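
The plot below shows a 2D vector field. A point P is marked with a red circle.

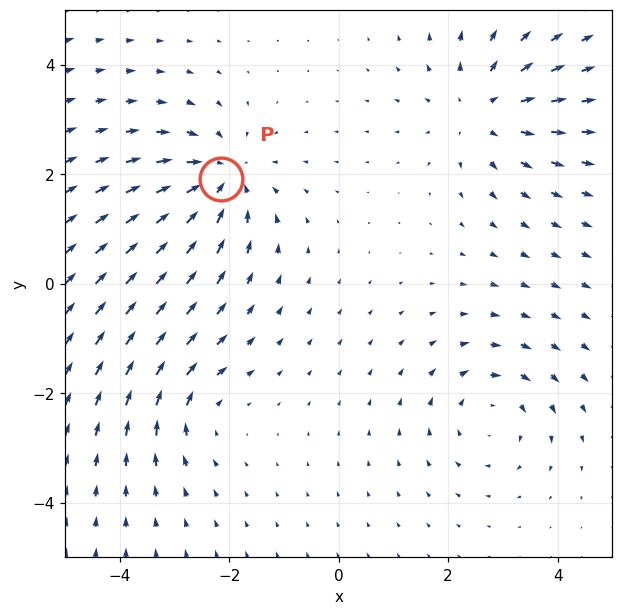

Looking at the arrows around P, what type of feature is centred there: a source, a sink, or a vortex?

At P (-2.1, 1.9) the arrows converge inward. Divergence about -5, curl ≈0 — negative divergence with near-zero curl is a sink.

sink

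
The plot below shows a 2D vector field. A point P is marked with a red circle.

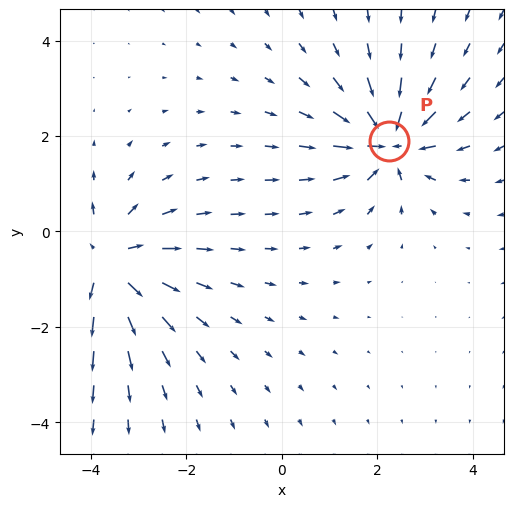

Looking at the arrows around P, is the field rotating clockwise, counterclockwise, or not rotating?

not rotating

Near P at (2.2, 1.9) the arrows show no circulation. The curl there is ≈0.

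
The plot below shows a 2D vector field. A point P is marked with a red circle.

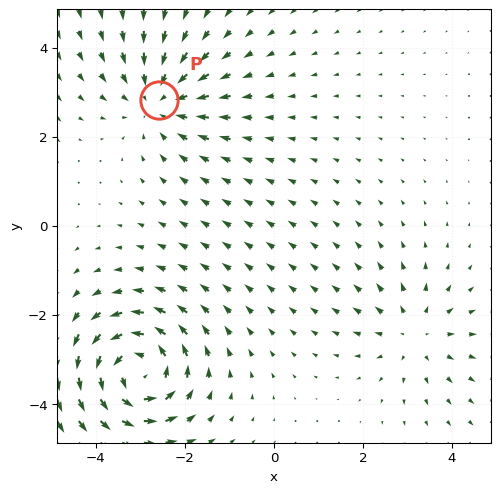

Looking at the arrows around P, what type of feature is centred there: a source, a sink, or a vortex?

sink

At P (-2.6, 2.8) the arrows converge inward. Divergence about -3, curl ≈0 — negative divergence with near-zero curl is a sink.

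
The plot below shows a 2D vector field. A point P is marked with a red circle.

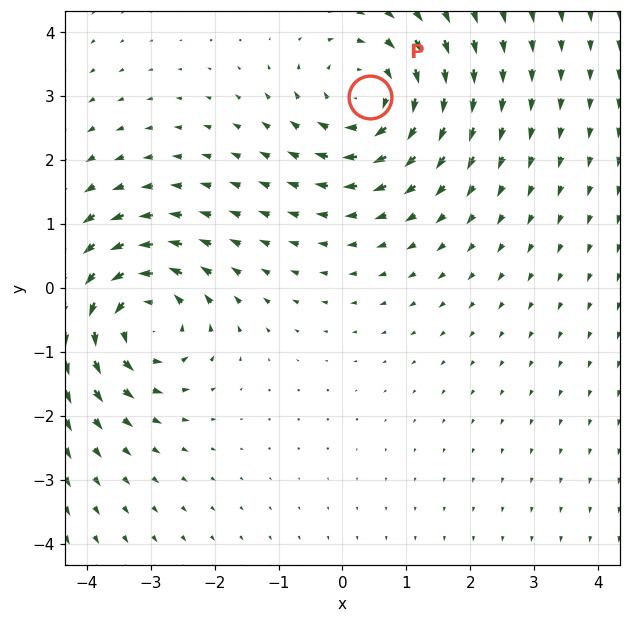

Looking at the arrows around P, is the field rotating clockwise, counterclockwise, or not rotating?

clockwise

Near P at (0.4, 3.0) the arrows circulate clockwise. The curl (z-component) there is about -3; negative curl means clockwise rotation.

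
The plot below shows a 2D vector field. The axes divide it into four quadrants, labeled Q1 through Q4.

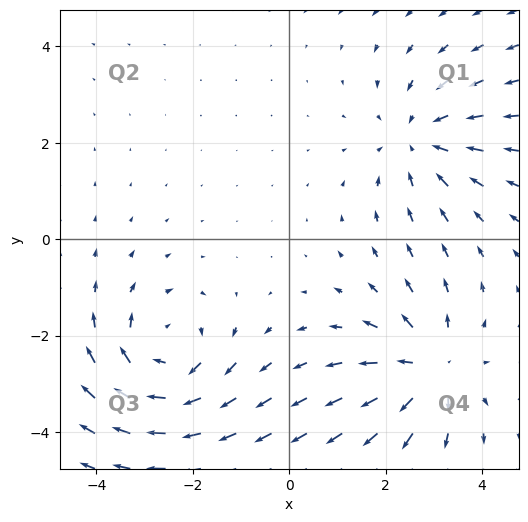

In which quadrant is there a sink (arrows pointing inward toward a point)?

Q1

The sink sits at approximately (2.7, 2.0), which lies in quadrant Q1. The divergence there is about -3, negative as expected for a sink.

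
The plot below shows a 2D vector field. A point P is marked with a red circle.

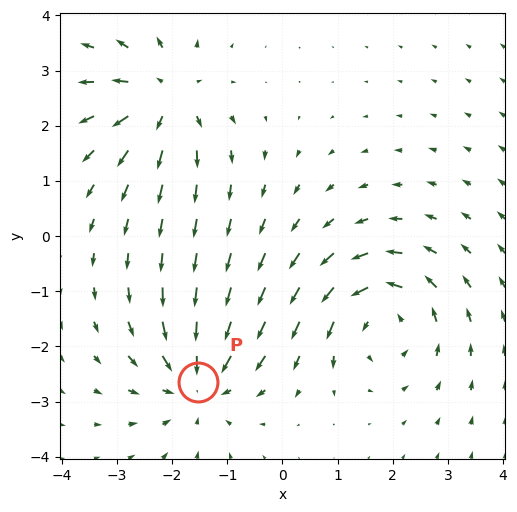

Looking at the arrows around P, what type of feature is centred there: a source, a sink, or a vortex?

At P (-1.5, -2.6) the arrows converge inward. Divergence about -4, curl ≈0 — negative divergence with near-zero curl is a sink.

sink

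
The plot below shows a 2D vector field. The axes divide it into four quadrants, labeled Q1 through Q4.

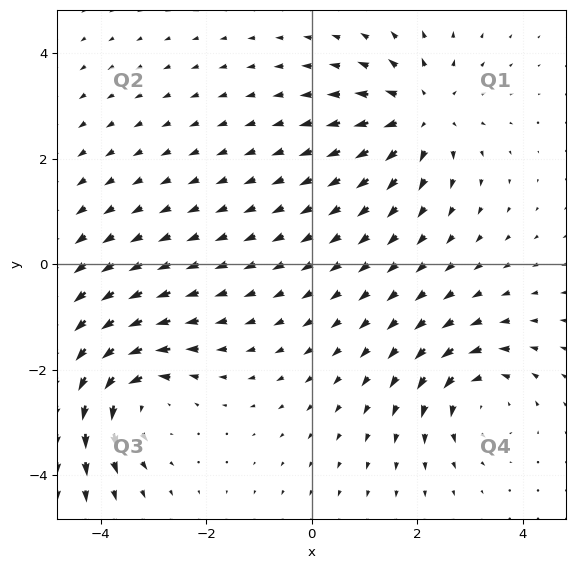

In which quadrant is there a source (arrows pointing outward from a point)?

The source sits at approximately (2.1, 2.8), which lies in quadrant Q1. The divergence there is about +4, positive as expected for a source.

Q1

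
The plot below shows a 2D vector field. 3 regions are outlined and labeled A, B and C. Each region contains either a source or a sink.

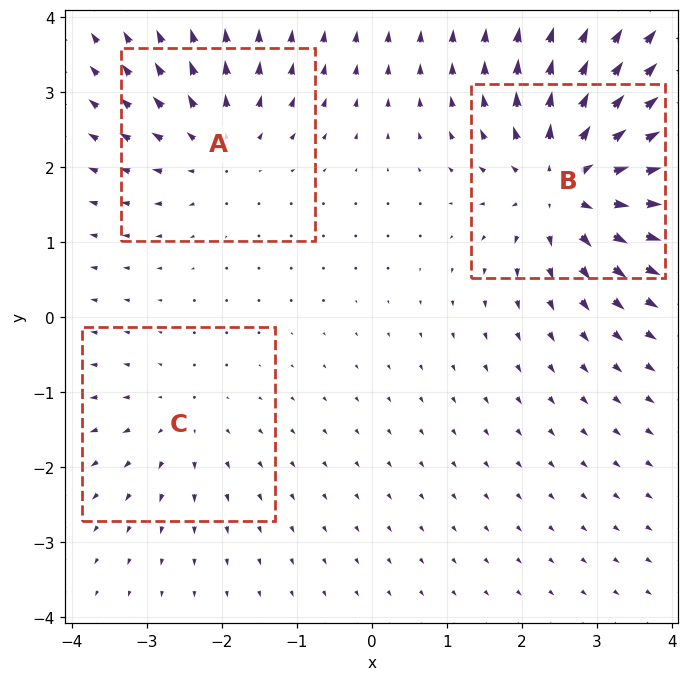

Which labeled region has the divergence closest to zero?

Divergence at each region's feature centre — A: about +3, B: about +6, C: about +2. Region C is closest to zero.

C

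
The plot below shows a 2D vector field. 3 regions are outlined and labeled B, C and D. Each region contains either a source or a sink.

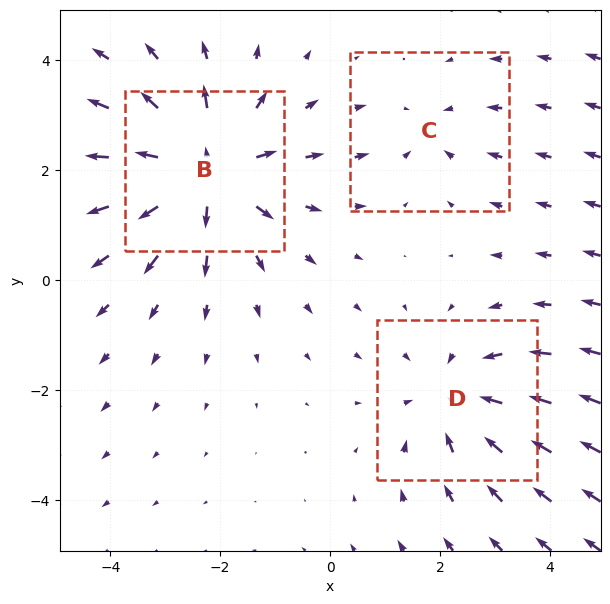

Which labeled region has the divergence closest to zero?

C

Divergence at each region's feature centre — B: about +4, C: about -2, D: about -3. Region C is closest to zero.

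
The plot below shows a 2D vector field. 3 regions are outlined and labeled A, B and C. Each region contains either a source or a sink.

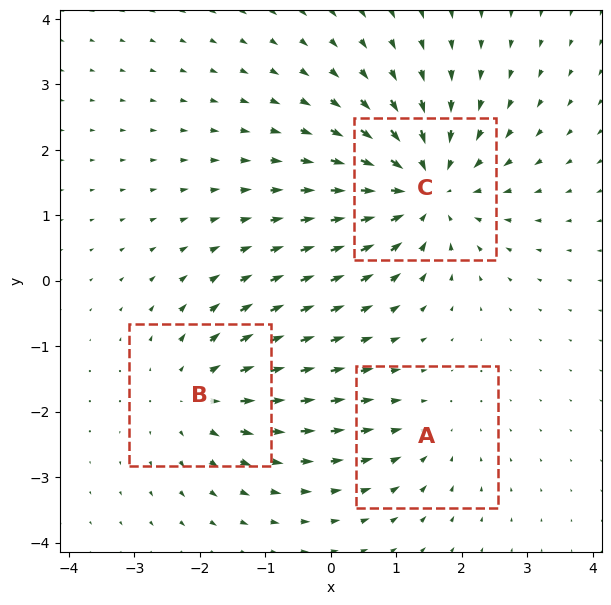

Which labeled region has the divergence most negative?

Divergence at each region's feature centre — A: about -2, B: about +3, C: about -5. Region C is most negative.

C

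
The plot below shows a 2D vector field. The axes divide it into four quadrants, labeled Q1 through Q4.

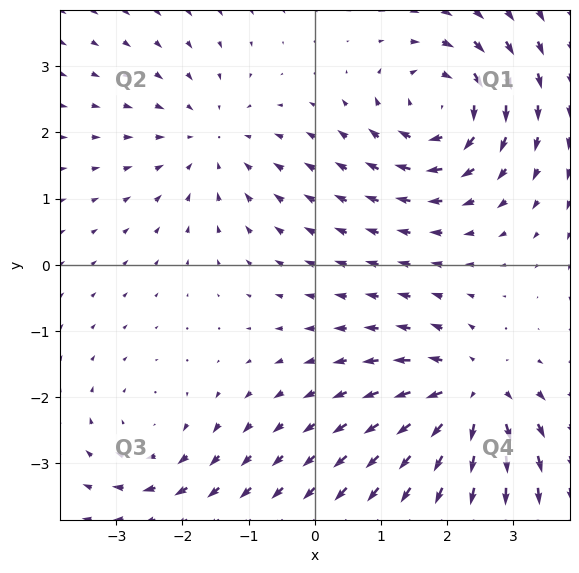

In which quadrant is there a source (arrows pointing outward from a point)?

Q4

The source sits at approximately (2.3, -2.0), which lies in quadrant Q4. The divergence there is about +6, positive as expected for a source.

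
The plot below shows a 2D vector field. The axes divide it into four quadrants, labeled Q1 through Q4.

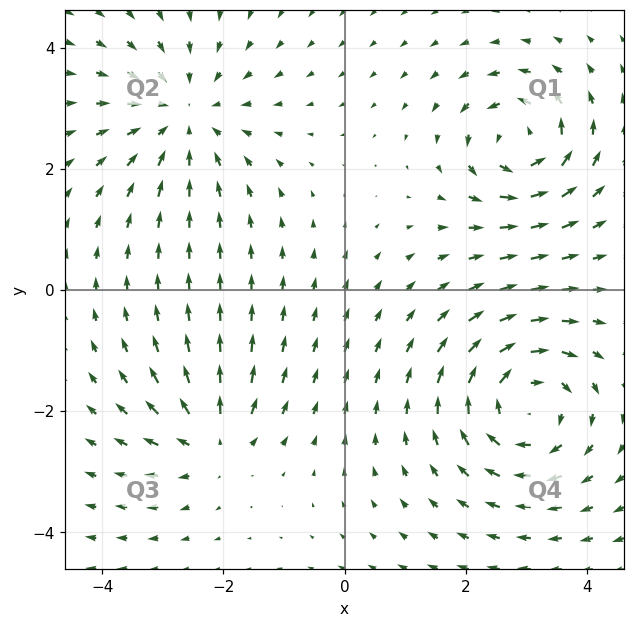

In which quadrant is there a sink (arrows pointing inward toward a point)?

The sink sits at approximately (-2.7, 2.9), which lies in quadrant Q2. The divergence there is about -4, negative as expected for a sink.

Q2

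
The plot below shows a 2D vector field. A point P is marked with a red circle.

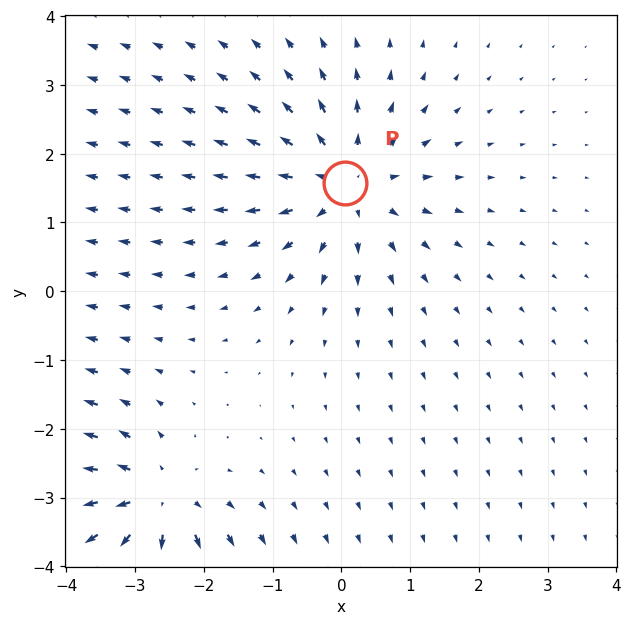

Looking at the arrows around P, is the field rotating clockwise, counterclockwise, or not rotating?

not rotating

Near P at (0.1, 1.6) the arrows show no circulation. The curl there is ≈0.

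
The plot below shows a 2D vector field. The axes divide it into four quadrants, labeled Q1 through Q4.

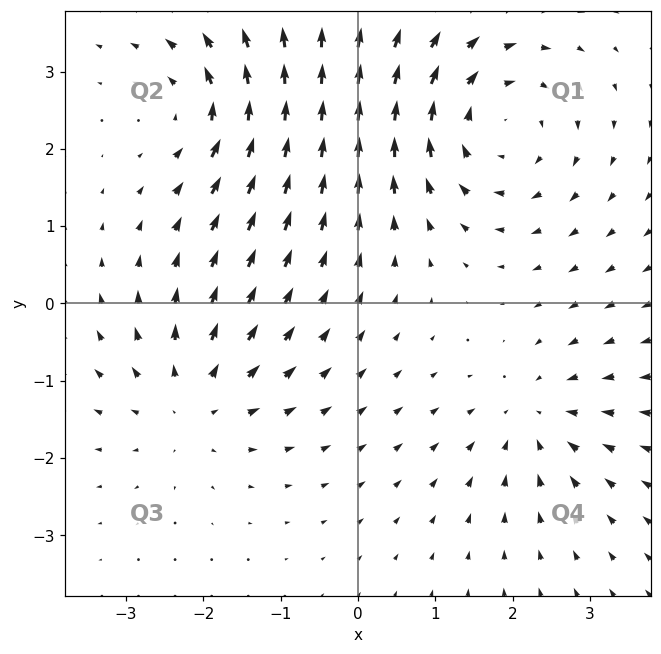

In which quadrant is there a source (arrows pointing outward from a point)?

Q3

The source sits at approximately (-2.1, -1.3), which lies in quadrant Q3. The divergence there is about +3, positive as expected for a source.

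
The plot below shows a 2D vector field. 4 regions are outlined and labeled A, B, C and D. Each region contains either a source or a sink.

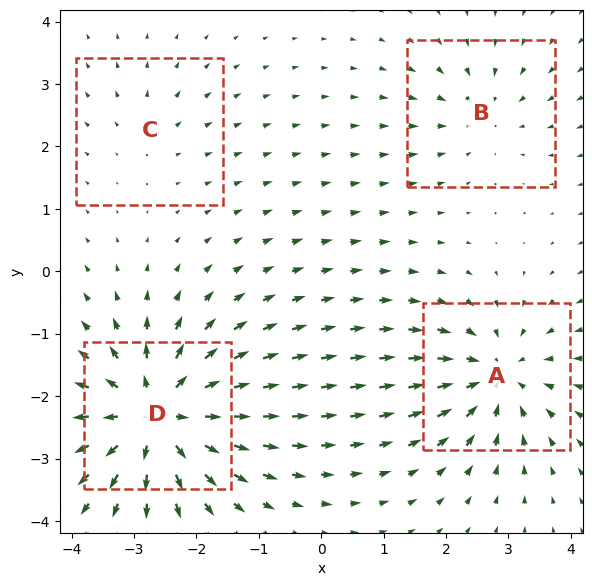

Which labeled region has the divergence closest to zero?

Divergence at each region's feature centre — A: about -6, B: about -3, C: about +2, D: about +8. Region C is closest to zero.

C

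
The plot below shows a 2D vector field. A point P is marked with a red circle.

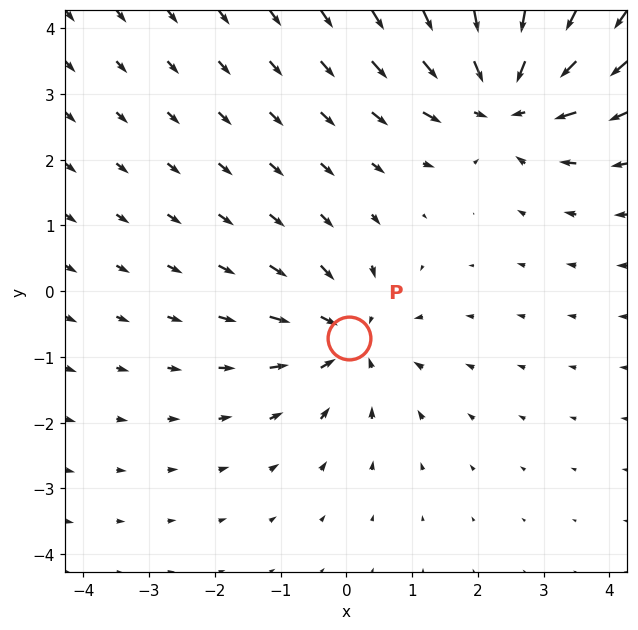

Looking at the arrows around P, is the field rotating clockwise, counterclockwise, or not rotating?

not rotating

Near P at (0.0, -0.7) the arrows show no circulation. The curl there is ≈0.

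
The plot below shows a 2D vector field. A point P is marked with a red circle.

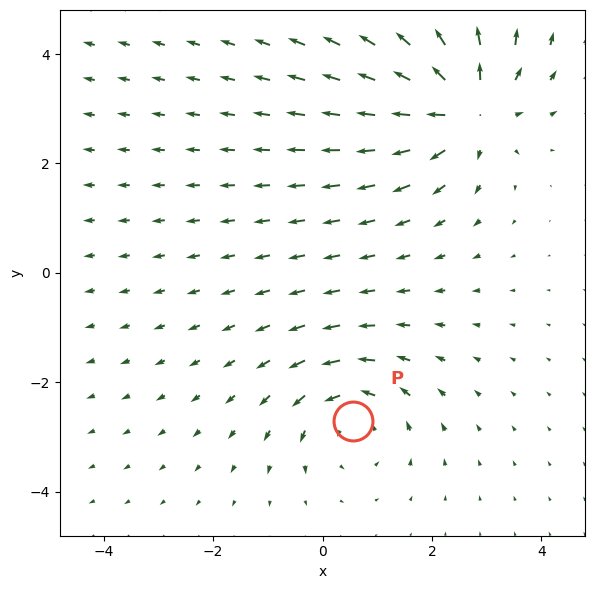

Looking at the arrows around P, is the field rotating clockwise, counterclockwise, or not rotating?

counterclockwise

Near P at (0.6, -2.7) the arrows circulate counterclockwise. The curl (z-component) there is about +3; positive curl means counterclockwise rotation.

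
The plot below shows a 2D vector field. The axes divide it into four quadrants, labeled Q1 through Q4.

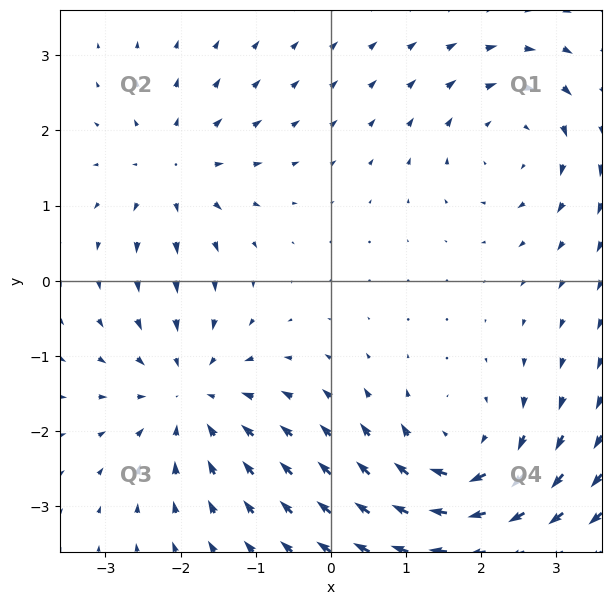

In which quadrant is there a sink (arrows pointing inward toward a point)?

The sink sits at approximately (-1.9, -1.5), which lies in quadrant Q3. The divergence there is about -4, negative as expected for a sink.

Q3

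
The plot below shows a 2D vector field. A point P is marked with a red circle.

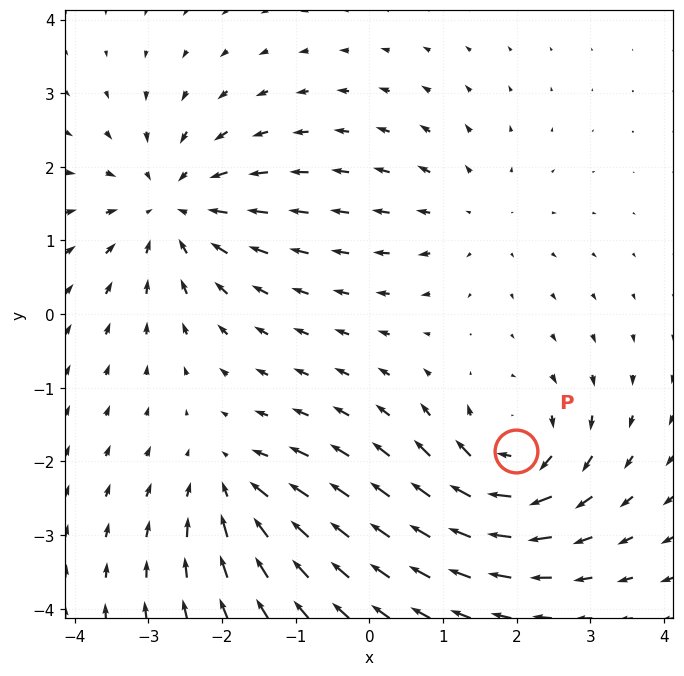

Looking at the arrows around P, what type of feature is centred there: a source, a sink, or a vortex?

At P (2.0, -1.9) the arrows circulate clockwise. Divergence ≈0, curl about -6 — near-zero divergence with nonzero curl is a vortex.

vortex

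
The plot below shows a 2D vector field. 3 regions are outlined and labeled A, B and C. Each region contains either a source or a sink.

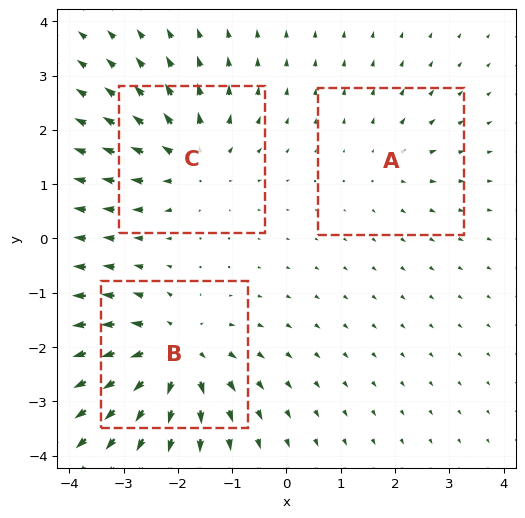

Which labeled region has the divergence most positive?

Divergence at each region's feature centre — A: about +2, B: about +5, C: about +4. Region B is most positive.

B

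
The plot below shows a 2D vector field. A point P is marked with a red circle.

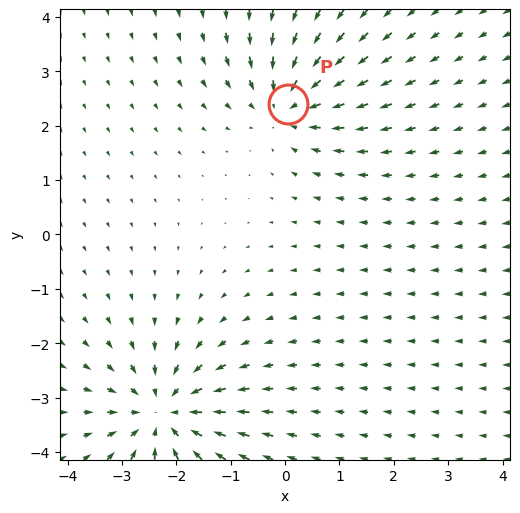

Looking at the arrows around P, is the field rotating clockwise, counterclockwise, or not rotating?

Near P at (0.1, 2.4) the arrows show no circulation. The curl there is ≈0.

not rotating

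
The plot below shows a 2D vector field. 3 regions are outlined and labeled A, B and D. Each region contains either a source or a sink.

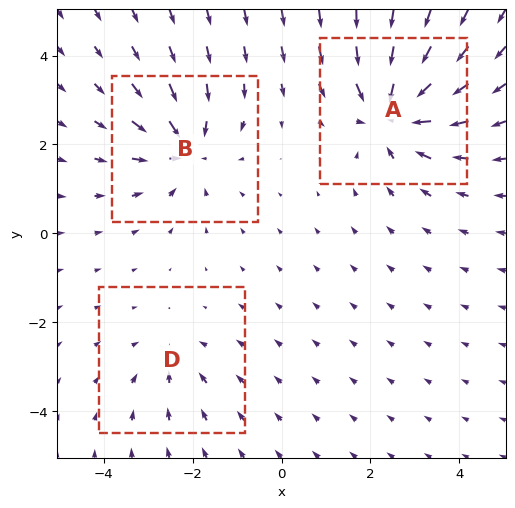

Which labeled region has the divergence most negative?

A

Divergence at each region's feature centre — A: about -5, B: about -4, D: about -2. Region A is most negative.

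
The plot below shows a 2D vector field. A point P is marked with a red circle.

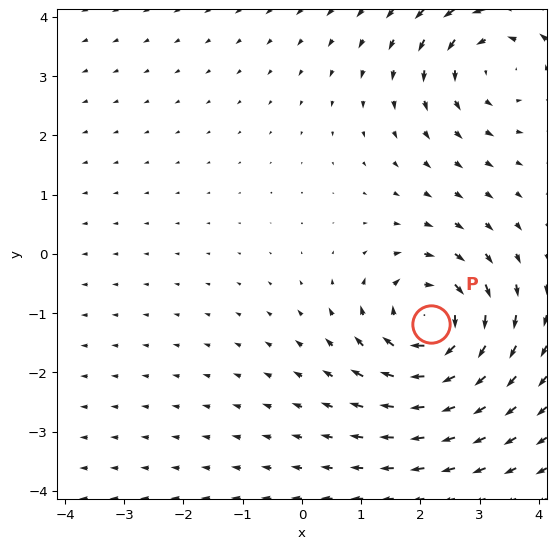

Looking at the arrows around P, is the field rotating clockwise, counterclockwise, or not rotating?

Near P at (2.2, -1.2) the arrows circulate clockwise. The curl (z-component) there is about -4; negative curl means clockwise rotation.

clockwise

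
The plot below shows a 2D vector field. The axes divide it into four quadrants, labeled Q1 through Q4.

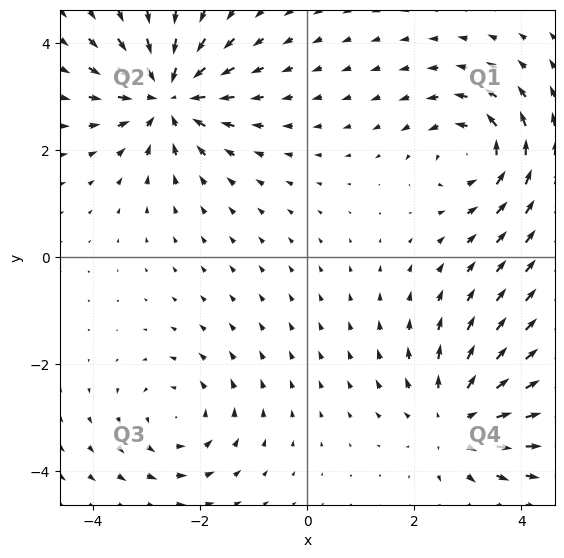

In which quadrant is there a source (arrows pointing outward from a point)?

The source sits at approximately (2.8, -3.0), which lies in quadrant Q4. The divergence there is about +4, positive as expected for a source.

Q4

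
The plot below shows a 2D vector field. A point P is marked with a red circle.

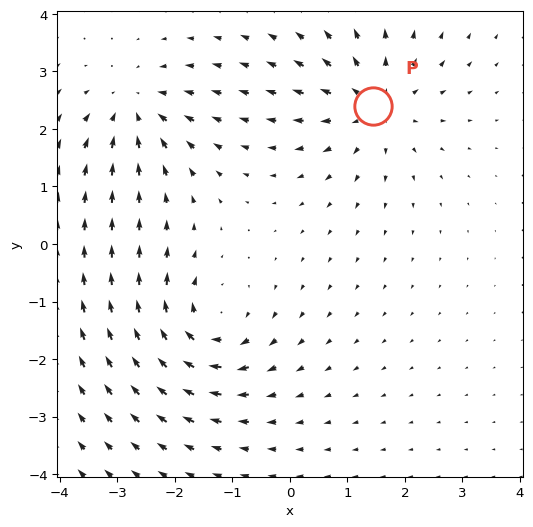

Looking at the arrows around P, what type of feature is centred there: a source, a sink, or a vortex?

source

At P (1.4, 2.4) the arrows spread outward. Divergence about +3, curl ≈0 — positive divergence with near-zero curl is a source.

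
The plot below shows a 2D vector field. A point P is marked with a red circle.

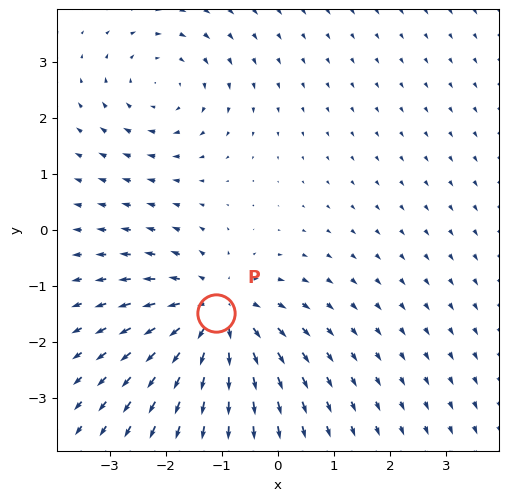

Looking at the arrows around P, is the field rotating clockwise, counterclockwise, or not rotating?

Near P at (-1.1, -1.5) the arrows show no circulation. The curl there is ≈0.

not rotating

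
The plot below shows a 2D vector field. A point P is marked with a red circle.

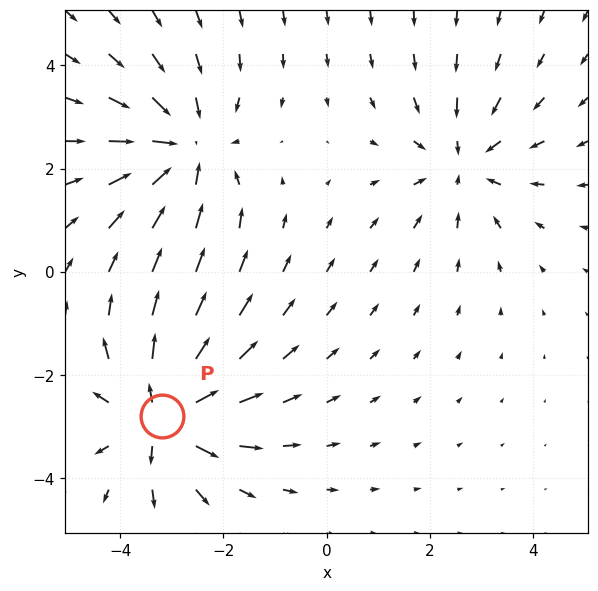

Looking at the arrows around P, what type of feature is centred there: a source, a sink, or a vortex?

source

At P (-3.2, -2.8) the arrows spread outward. Divergence about +5, curl ≈0 — positive divergence with near-zero curl is a source.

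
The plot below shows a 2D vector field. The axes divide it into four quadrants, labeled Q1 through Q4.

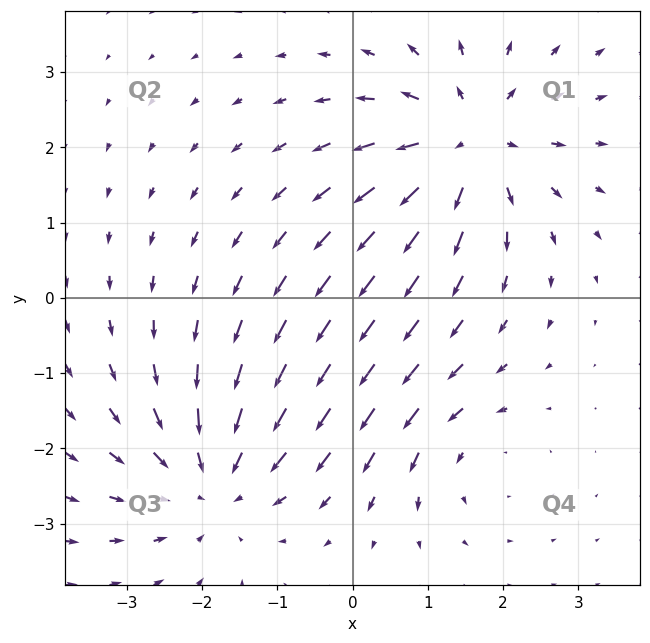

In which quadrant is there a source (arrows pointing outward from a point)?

Q1

The source sits at approximately (1.6, 2.1), which lies in quadrant Q1. The divergence there is about +5, positive as expected for a source.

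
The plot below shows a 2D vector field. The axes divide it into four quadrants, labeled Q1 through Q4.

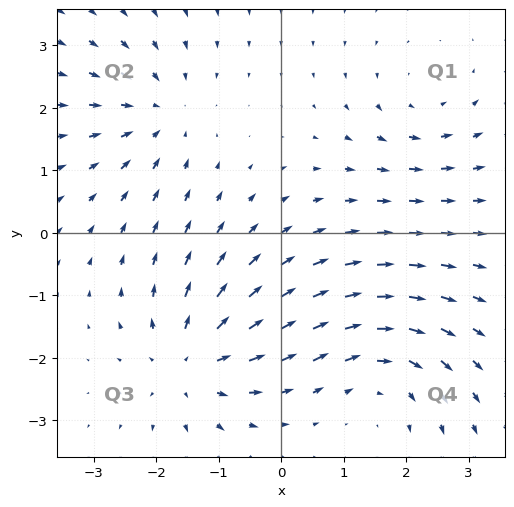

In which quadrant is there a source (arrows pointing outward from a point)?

The source sits at approximately (-1.4, -2.1), which lies in quadrant Q3. The divergence there is about +5, positive as expected for a source.

Q3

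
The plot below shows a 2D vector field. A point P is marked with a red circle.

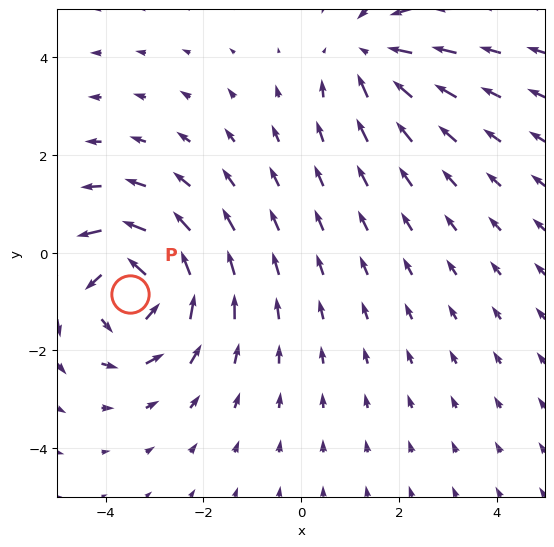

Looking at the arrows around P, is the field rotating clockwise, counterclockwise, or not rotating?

Near P at (-3.5, -0.8) the arrows circulate counterclockwise. The curl (z-component) there is about +4; positive curl means counterclockwise rotation.

counterclockwise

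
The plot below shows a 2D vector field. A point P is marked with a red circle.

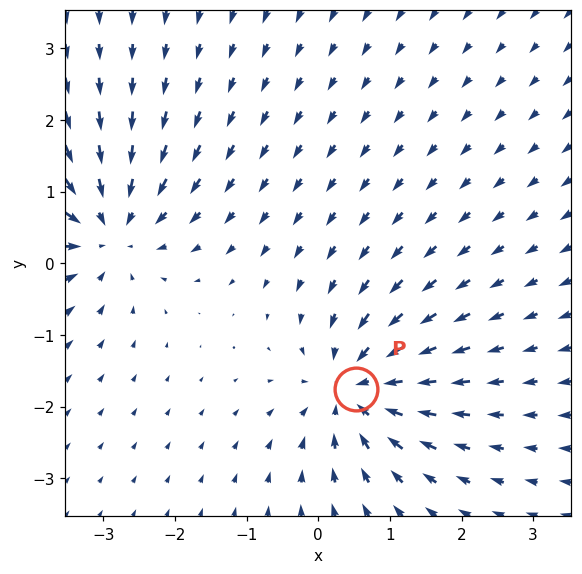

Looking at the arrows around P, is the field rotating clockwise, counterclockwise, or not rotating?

not rotating

Near P at (0.5, -1.8) the arrows show no circulation. The curl there is ≈0.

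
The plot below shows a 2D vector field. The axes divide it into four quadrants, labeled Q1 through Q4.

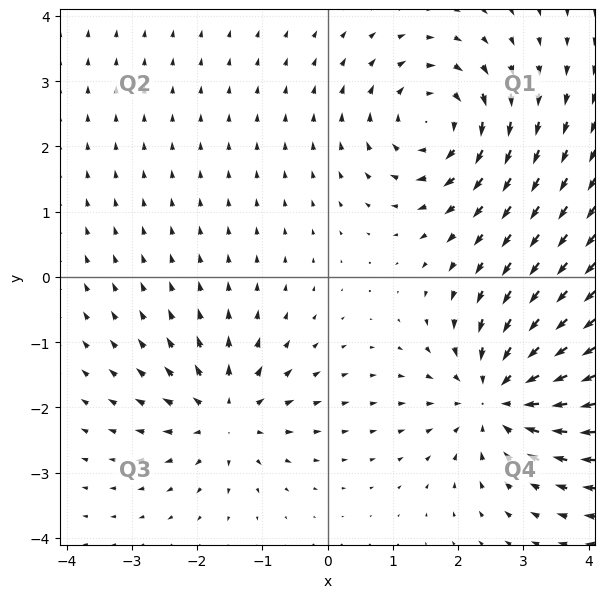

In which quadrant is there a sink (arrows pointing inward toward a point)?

The sink sits at approximately (2.6, -1.8), which lies in quadrant Q4. The divergence there is about -5, negative as expected for a sink.

Q4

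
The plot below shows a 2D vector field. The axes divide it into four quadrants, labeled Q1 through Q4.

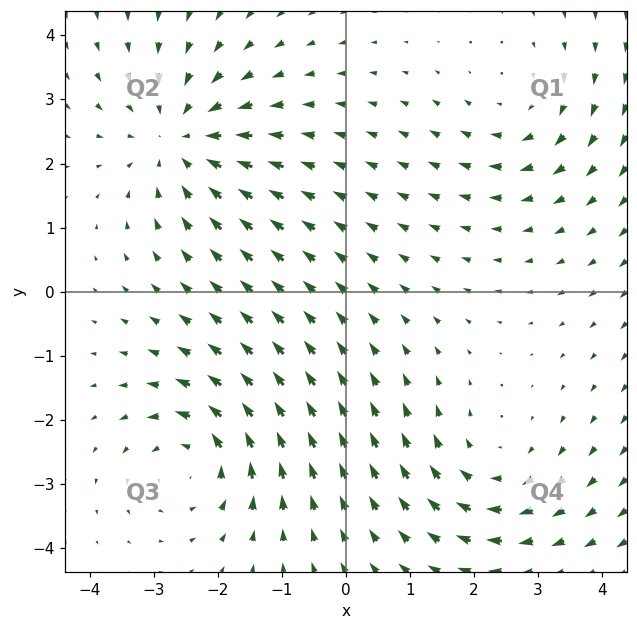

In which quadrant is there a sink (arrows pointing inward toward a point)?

Q2

The sink sits at approximately (-2.6, 2.4), which lies in quadrant Q2. The divergence there is about -4, negative as expected for a sink.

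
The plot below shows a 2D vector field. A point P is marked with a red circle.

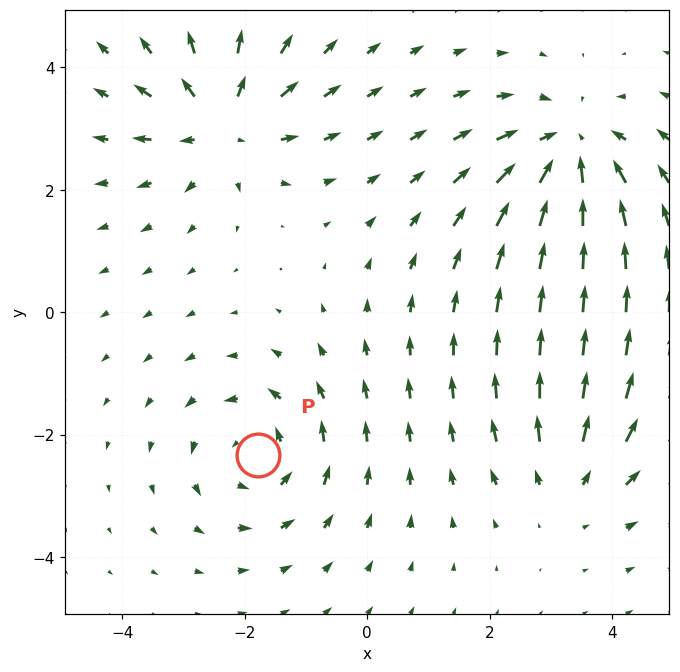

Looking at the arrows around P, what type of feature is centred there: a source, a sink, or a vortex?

At P (-1.8, -2.3) the arrows circulate counterclockwise. Divergence ≈0, curl about +4 — near-zero divergence with nonzero curl is a vortex.

vortex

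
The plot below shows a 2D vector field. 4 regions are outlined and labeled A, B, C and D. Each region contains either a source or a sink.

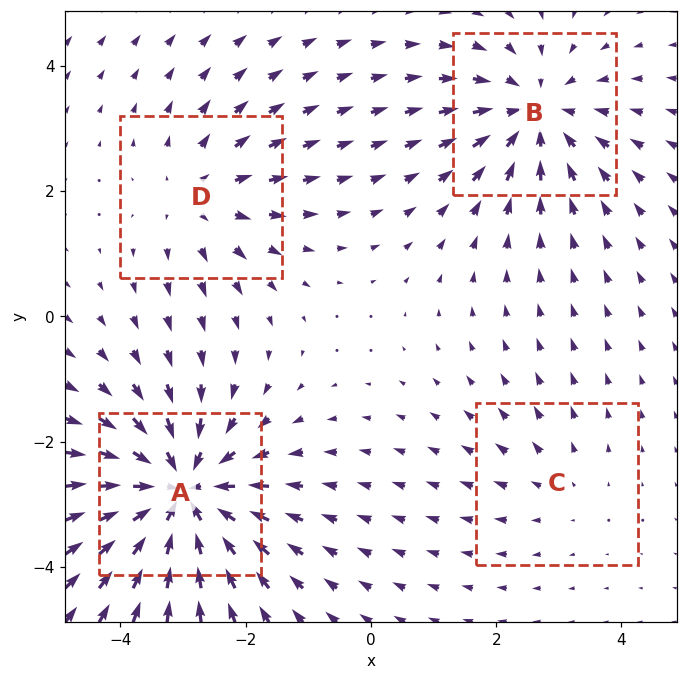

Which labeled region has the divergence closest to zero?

Divergence at each region's feature centre — A: about -7, B: about -4, C: about +2, D: about +3. Region C is closest to zero.

C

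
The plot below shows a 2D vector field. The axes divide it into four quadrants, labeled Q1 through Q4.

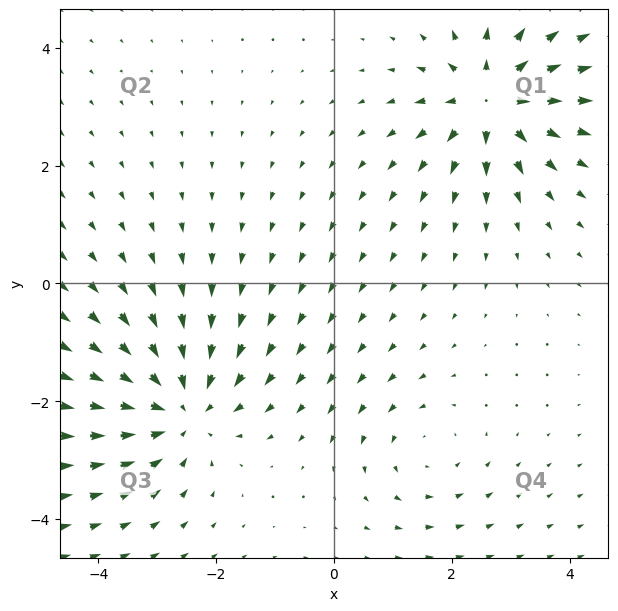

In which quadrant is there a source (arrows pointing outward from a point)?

Q1

The source sits at approximately (2.7, 3.1), which lies in quadrant Q1. The divergence there is about +6, positive as expected for a source.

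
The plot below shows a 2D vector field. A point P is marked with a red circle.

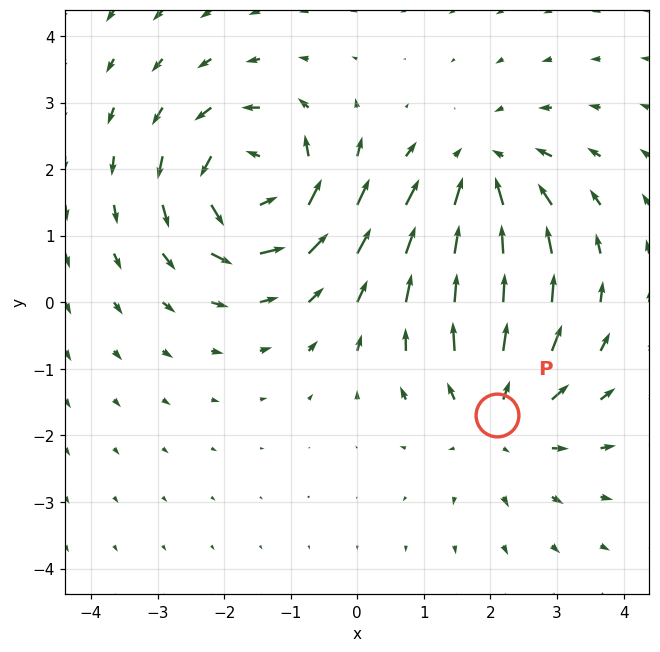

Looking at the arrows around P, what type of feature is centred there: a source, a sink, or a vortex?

At P (2.1, -1.7) the arrows spread outward. Divergence about +3, curl ≈0 — positive divergence with near-zero curl is a source.

source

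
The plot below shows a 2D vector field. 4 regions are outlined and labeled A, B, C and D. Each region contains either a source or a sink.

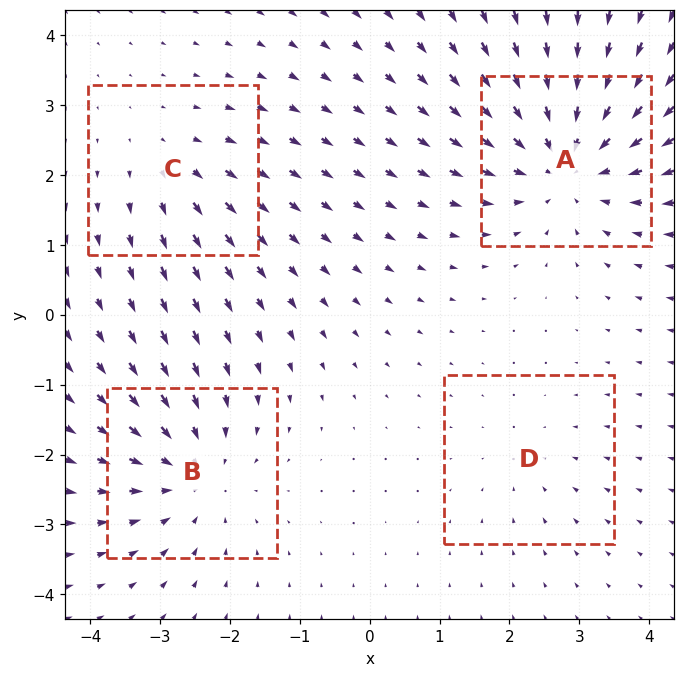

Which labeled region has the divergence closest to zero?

D

Divergence at each region's feature centre — A: about -6, B: about -4, C: about +3, D: about -2. Region D is closest to zero.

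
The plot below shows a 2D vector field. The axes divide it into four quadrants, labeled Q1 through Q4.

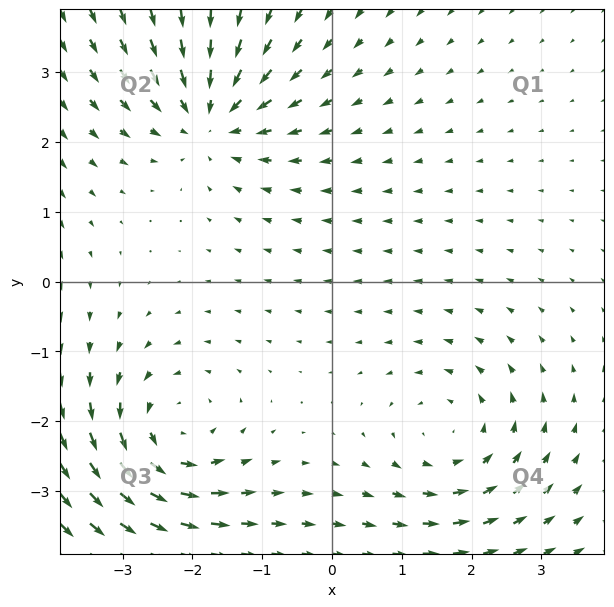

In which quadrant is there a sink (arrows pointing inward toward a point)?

The sink sits at approximately (-1.7, 2.4), which lies in quadrant Q2. The divergence there is about -3, negative as expected for a sink.

Q2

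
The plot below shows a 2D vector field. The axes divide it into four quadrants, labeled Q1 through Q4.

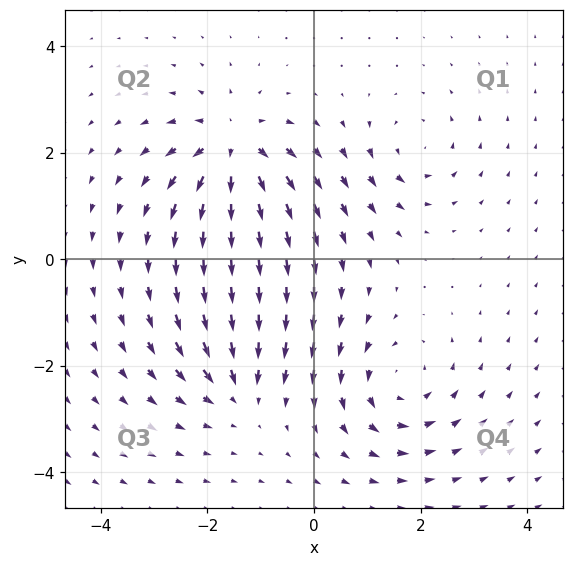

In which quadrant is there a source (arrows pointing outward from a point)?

Q2

The source sits at approximately (-1.5, 2.1), which lies in quadrant Q2. The divergence there is about +6, positive as expected for a source.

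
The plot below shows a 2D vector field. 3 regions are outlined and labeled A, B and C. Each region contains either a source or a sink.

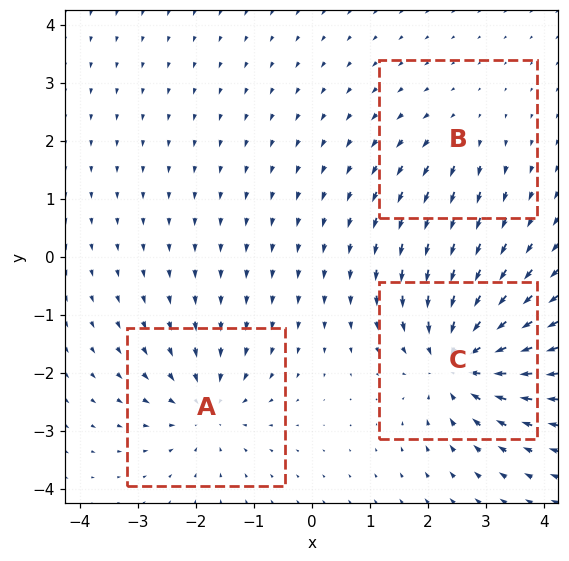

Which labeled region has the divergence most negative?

Divergence at each region's feature centre — A: about -4, B: about +2, C: about -6. Region C is most negative.

C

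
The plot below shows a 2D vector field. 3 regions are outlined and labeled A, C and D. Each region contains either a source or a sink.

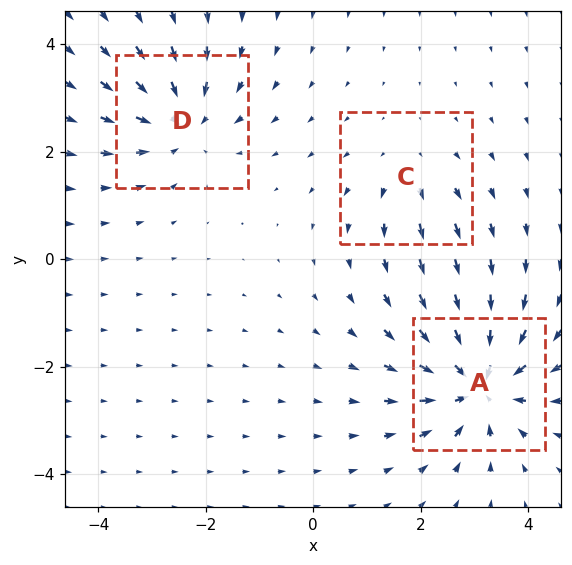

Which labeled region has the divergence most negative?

A

Divergence at each region's feature centre — A: about -5, C: about +2, D: about -4. Region A is most negative.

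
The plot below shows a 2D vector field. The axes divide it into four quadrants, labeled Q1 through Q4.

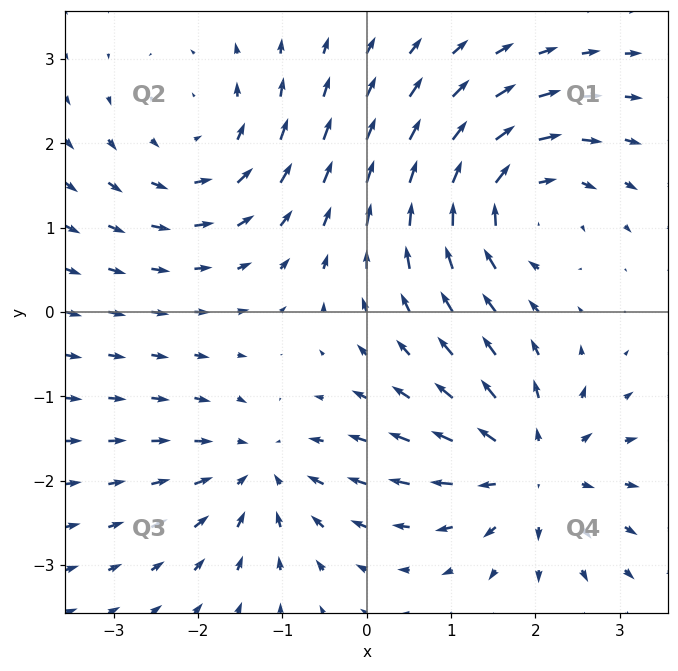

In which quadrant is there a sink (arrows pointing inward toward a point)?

Q3

The sink sits at approximately (-1.2, -1.9), which lies in quadrant Q3. The divergence there is about -4, negative as expected for a sink.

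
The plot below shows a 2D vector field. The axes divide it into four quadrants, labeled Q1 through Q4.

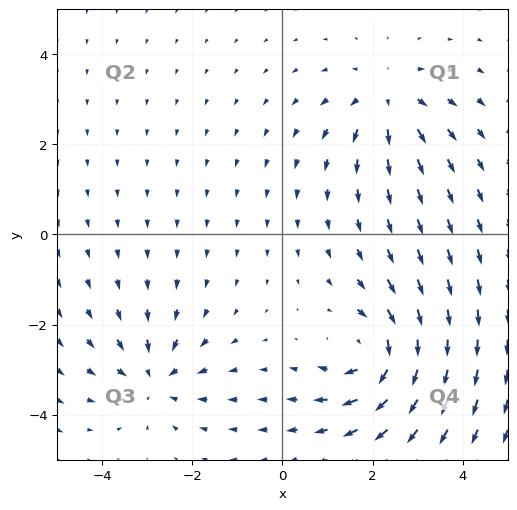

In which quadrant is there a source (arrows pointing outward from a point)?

The source sits at approximately (2.3, 3.0), which lies in quadrant Q1. The divergence there is about +4, positive as expected for a source.

Q1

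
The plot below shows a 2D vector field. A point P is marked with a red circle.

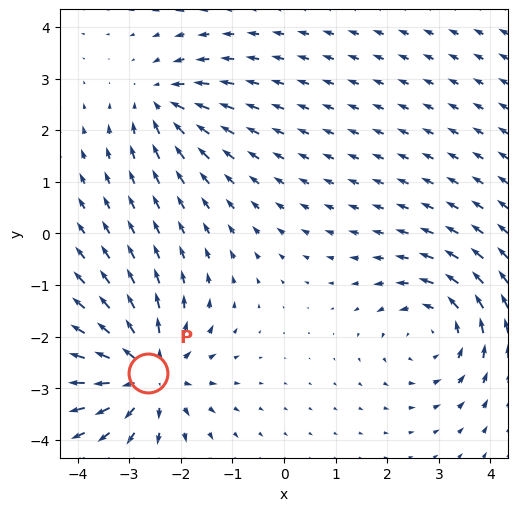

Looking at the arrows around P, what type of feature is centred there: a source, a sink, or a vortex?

source

At P (-2.6, -2.7) the arrows spread outward. Divergence about +6, curl ≈0 — positive divergence with near-zero curl is a source.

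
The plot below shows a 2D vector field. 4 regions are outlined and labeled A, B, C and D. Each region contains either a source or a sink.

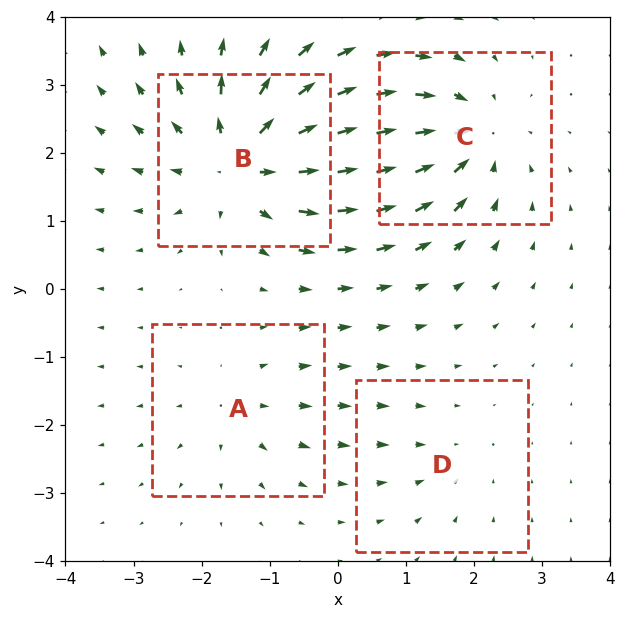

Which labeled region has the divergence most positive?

B

Divergence at each region's feature centre — A: about +3, B: about +7, C: about -6, D: about -2. Region B is most positive.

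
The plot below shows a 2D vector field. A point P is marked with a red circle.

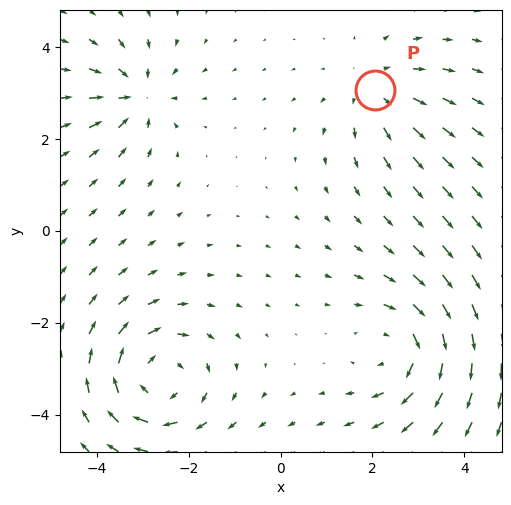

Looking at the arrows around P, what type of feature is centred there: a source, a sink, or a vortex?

source

At P (2.1, 3.1) the arrows spread outward. Divergence about +3, curl ≈0 — positive divergence with near-zero curl is a source.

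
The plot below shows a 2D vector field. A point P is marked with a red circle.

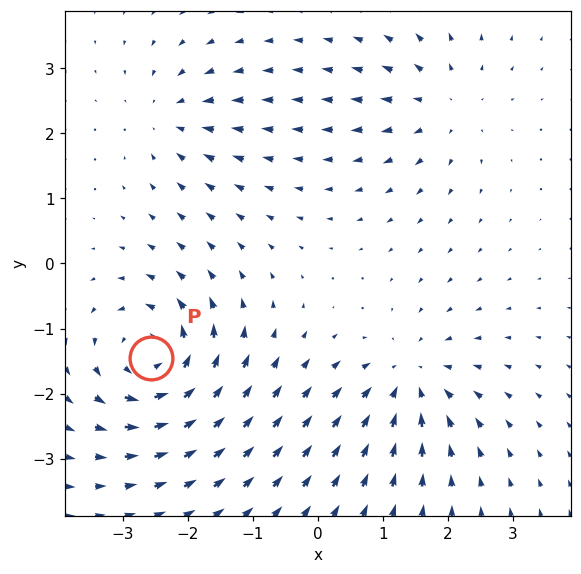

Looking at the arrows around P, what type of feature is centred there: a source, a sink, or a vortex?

vortex

At P (-2.6, -1.5) the arrows circulate counterclockwise. Divergence ≈0, curl about +7 — near-zero divergence with nonzero curl is a vortex.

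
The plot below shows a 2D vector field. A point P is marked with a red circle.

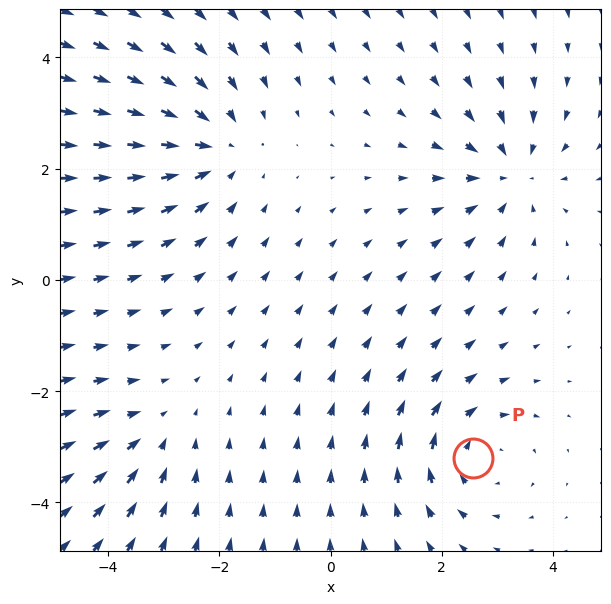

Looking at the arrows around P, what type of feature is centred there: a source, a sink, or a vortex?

vortex

At P (2.6, -3.2) the arrows circulate clockwise. Divergence ≈0, curl about -4 — near-zero divergence with nonzero curl is a vortex.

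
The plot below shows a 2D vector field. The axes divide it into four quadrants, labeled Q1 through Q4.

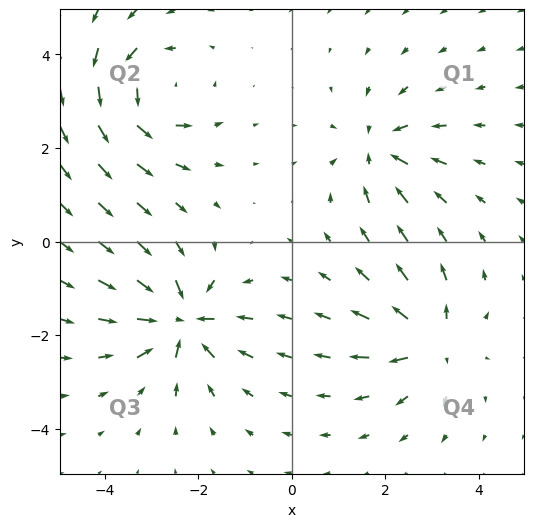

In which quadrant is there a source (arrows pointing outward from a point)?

Q4

The source sits at approximately (3.0, -2.1), which lies in quadrant Q4. The divergence there is about +5, positive as expected for a source.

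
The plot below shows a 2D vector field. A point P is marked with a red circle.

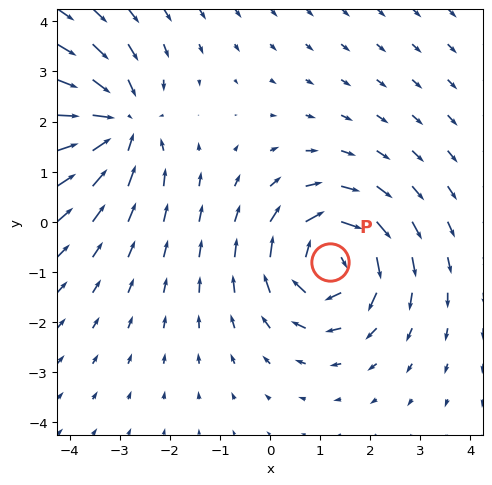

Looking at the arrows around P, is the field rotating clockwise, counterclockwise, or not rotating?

Near P at (1.2, -0.8) the arrows circulate clockwise. The curl (z-component) there is about -5; negative curl means clockwise rotation.

clockwise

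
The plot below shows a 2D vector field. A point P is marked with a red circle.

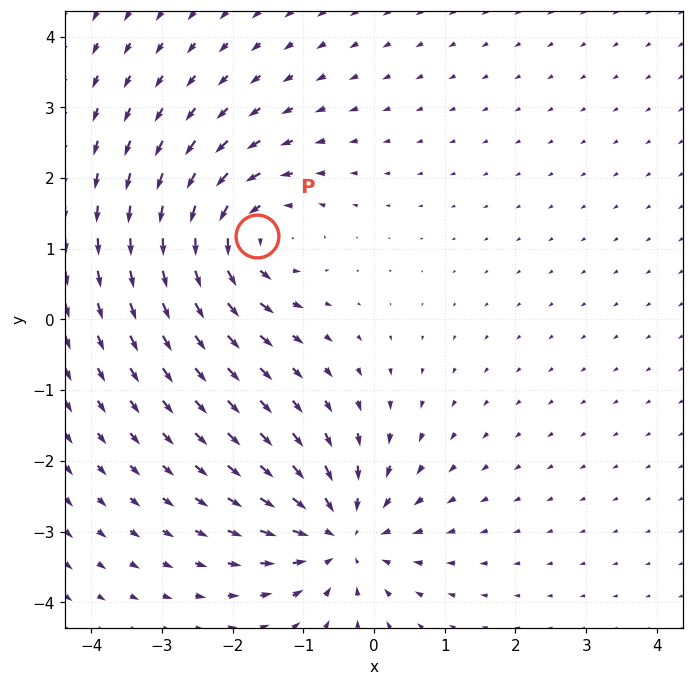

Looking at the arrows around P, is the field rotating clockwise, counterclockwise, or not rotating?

Near P at (-1.7, 1.2) the arrows circulate counterclockwise. The curl (z-component) there is about +4; positive curl means counterclockwise rotation.

counterclockwise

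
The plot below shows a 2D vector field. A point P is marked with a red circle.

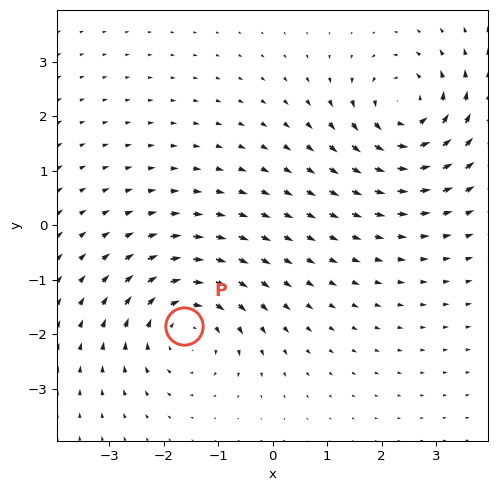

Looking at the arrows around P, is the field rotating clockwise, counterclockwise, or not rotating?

Near P at (-1.6, -1.8) the arrows circulate clockwise. The curl (z-component) there is about -5; negative curl means clockwise rotation.

clockwise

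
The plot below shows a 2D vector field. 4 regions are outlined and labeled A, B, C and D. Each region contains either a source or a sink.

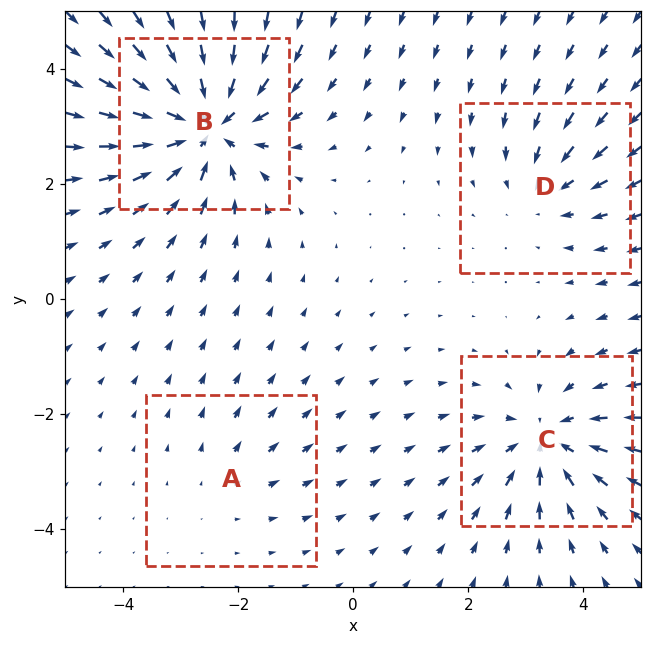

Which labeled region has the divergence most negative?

B

Divergence at each region's feature centre — A: about +2, B: about -7, C: about -5, D: about -3. Region B is most negative.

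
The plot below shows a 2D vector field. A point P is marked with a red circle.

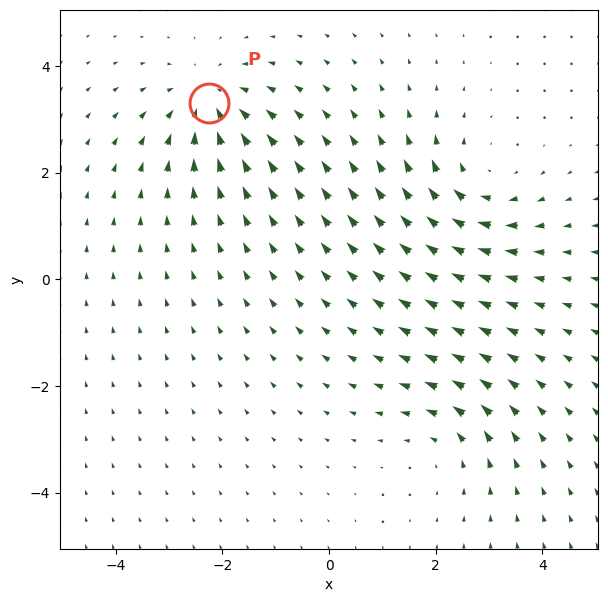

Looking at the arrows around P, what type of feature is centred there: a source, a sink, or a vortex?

sink

At P (-2.2, 3.3) the arrows converge inward. Divergence about -4, curl ≈0 — negative divergence with near-zero curl is a sink.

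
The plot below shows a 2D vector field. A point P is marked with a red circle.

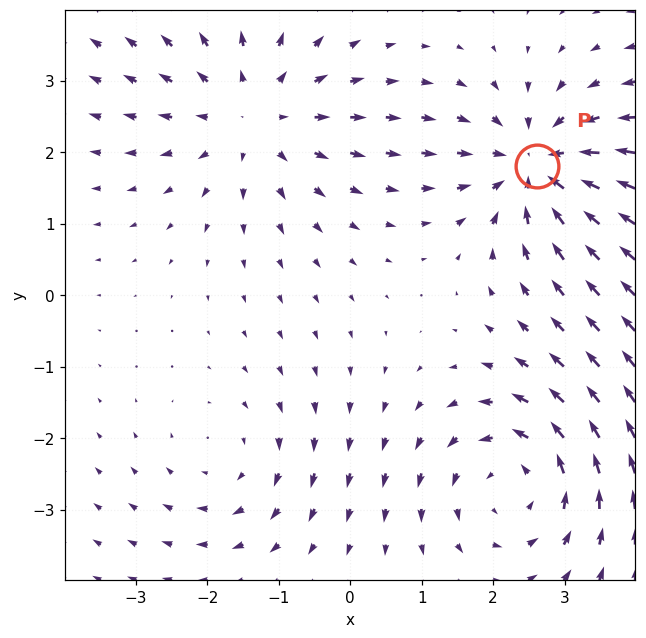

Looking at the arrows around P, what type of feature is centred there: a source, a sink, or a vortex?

sink

At P (2.6, 1.8) the arrows converge inward. Divergence about -6, curl ≈0 — negative divergence with near-zero curl is a sink.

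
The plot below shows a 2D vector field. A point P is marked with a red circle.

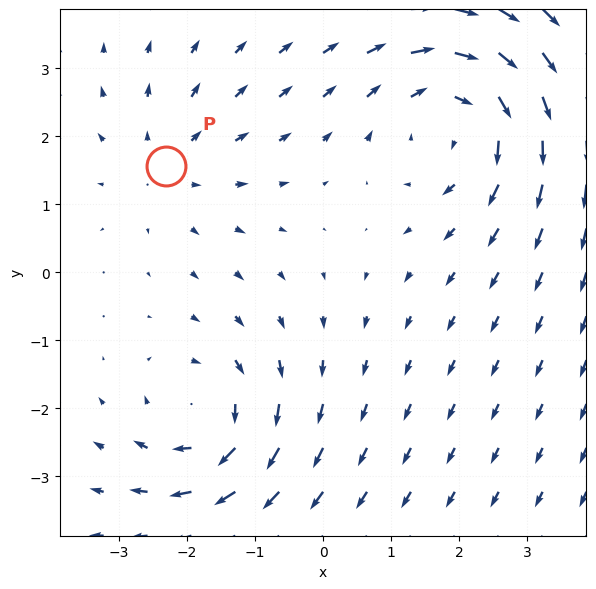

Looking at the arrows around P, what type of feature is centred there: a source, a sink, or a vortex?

At P (-2.3, 1.6) the arrows spread outward. Divergence about +2, curl ≈0 — positive divergence with near-zero curl is a source.

source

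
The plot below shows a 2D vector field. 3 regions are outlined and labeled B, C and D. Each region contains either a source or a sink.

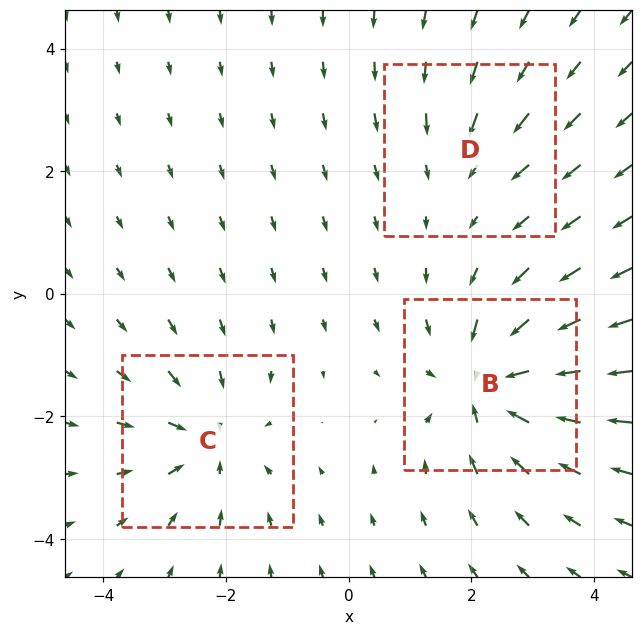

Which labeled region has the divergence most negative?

Divergence at each region's feature centre — B: about -5, C: about -3, D: about -2. Region B is most negative.

B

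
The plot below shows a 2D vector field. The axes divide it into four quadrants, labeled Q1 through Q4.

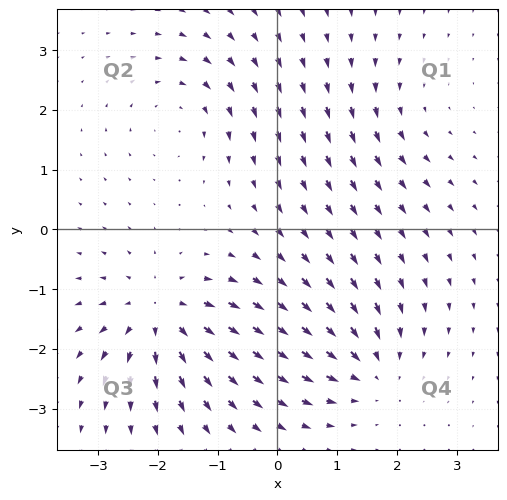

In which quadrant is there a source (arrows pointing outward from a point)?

Q3

The source sits at approximately (-2.0, -1.4), which lies in quadrant Q3. The divergence there is about +5, positive as expected for a source.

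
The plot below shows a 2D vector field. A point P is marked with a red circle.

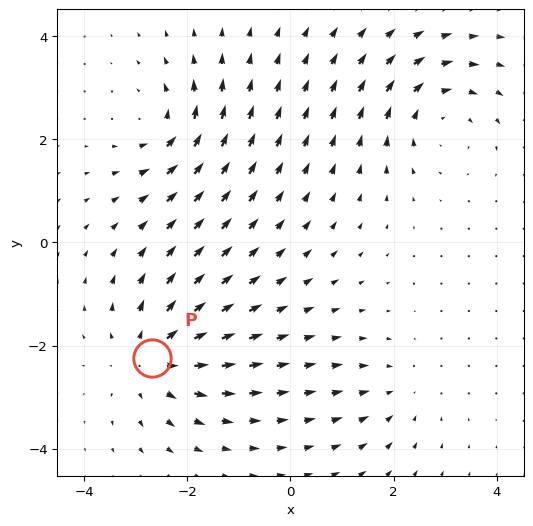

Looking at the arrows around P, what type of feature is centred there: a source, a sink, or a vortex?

source

At P (-2.7, -2.3) the arrows spread outward. Divergence about +5, curl ≈0 — positive divergence with near-zero curl is a source.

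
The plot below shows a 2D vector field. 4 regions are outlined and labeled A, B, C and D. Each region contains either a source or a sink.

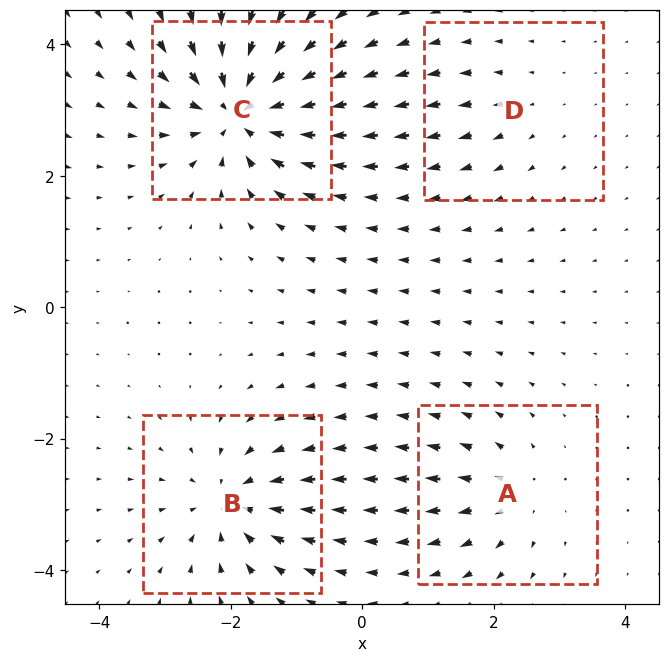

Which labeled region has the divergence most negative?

C

Divergence at each region's feature centre — A: about +4, B: about -6, C: about -8, D: about +2. Region C is most negative.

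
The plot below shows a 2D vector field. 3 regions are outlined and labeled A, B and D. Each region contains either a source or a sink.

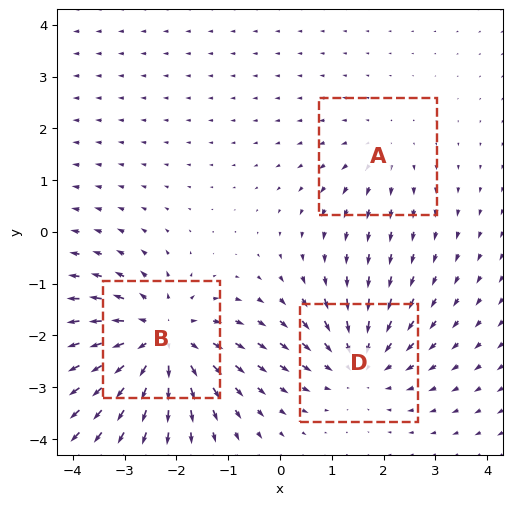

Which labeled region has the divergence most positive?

Divergence at each region's feature centre — A: about +2, B: about +4, D: about -3. Region B is most positive.

B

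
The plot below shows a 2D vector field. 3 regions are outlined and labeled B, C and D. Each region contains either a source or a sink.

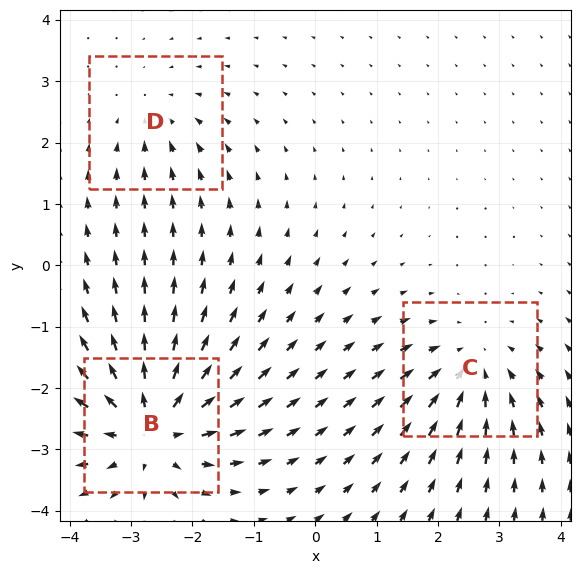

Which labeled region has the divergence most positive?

B

Divergence at each region's feature centre — B: about +5, C: about -3, D: about -2. Region B is most positive.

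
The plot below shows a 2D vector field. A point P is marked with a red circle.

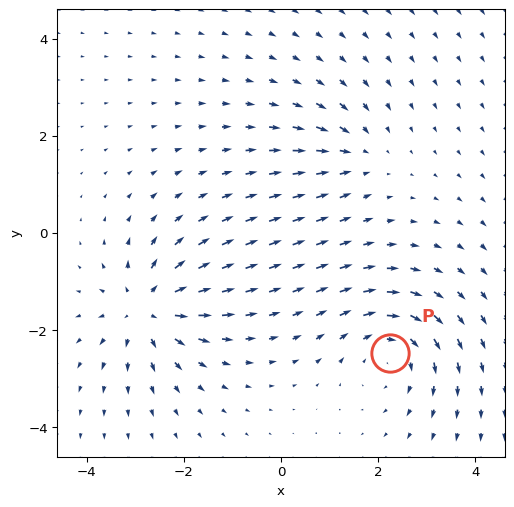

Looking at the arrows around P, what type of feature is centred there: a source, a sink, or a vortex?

At P (2.2, -2.5) the arrows circulate clockwise. Divergence ≈0, curl about -4 — near-zero divergence with nonzero curl is a vortex.

vortex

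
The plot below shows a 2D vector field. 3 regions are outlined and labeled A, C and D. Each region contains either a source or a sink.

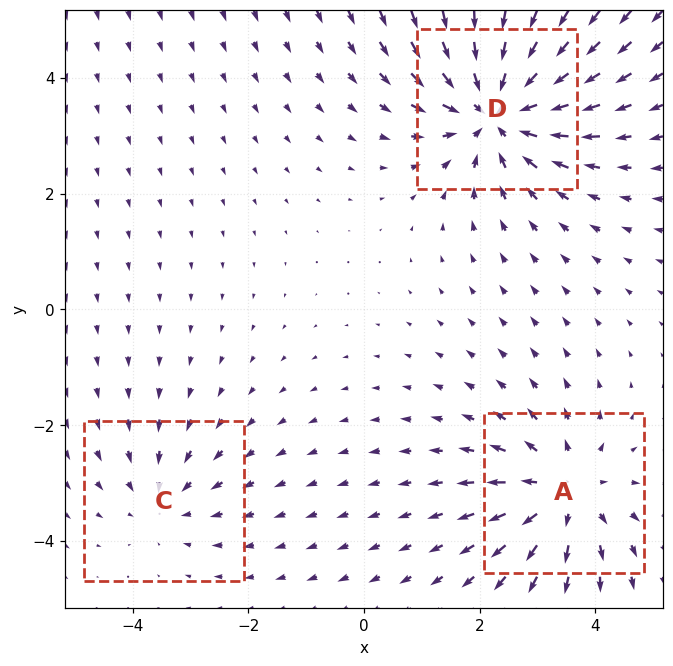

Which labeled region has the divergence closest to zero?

Divergence at each region's feature centre — A: about +3, C: about -2, D: about -5. Region C is closest to zero.

C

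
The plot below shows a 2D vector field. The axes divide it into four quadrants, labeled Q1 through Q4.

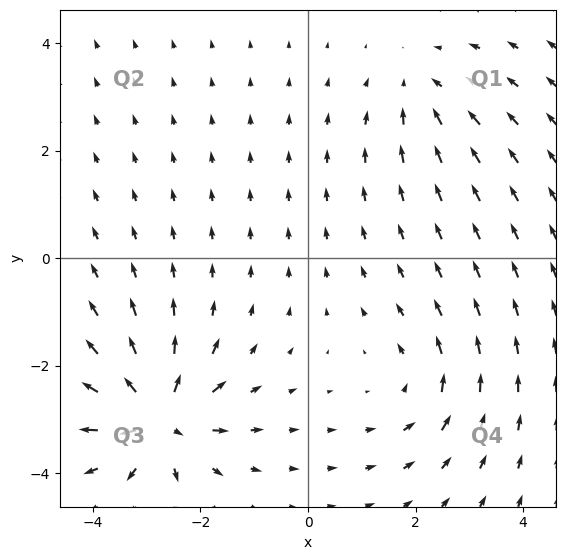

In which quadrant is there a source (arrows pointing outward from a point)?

The source sits at approximately (-2.8, -3.0), which lies in quadrant Q3. The divergence there is about +7, positive as expected for a source.

Q3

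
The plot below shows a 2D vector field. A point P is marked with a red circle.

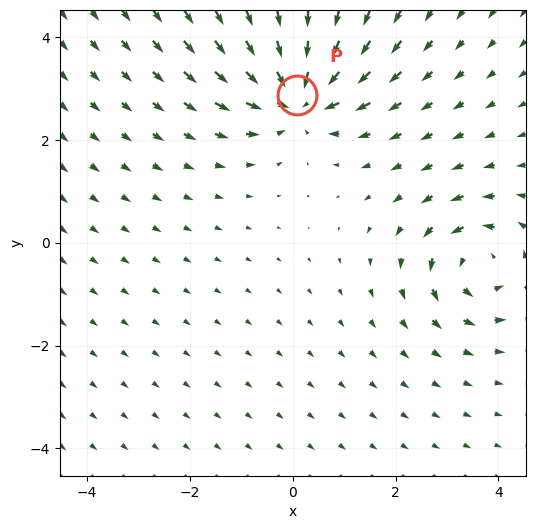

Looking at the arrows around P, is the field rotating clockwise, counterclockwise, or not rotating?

Near P at (0.1, 2.9) the arrows show no circulation. The curl there is ≈0.

not rotating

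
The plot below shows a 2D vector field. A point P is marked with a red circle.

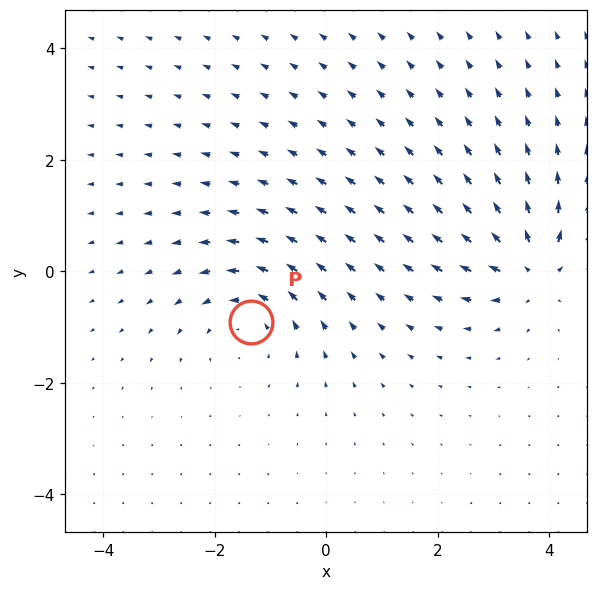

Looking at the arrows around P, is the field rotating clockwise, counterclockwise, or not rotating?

counterclockwise

Near P at (-1.4, -0.9) the arrows circulate counterclockwise. The curl (z-component) there is about +4; positive curl means counterclockwise rotation.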